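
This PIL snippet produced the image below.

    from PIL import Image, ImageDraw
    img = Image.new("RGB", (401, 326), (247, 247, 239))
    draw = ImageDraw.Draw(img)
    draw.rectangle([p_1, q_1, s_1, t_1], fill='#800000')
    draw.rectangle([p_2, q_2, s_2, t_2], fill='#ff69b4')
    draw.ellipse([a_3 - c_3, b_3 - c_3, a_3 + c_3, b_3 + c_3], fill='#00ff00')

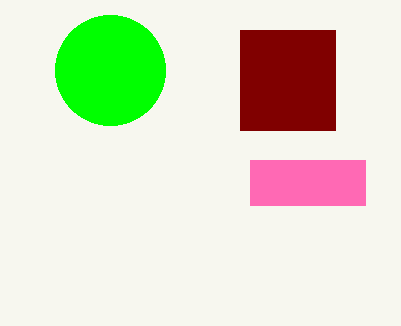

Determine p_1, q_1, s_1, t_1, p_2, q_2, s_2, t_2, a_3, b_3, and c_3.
p_1 = 240
q_1 = 30
s_1 = 335
t_1 = 130
p_2 = 250
q_2 = 160
s_2 = 365
t_2 = 205
a_3 = 110
b_3 = 70
c_3 = 55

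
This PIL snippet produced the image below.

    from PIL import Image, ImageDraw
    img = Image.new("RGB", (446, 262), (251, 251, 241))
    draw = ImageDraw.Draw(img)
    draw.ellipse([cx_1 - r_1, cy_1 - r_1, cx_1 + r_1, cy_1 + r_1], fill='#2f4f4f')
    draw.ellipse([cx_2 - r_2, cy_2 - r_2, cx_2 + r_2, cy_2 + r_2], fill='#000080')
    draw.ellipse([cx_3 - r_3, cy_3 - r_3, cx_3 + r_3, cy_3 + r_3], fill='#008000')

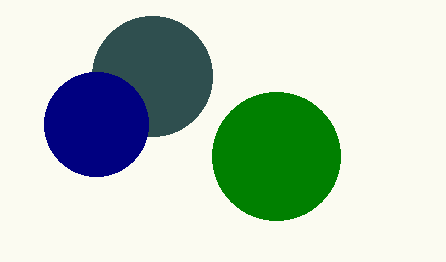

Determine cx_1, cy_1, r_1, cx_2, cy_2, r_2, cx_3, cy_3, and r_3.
cx_1 = 152, cy_1 = 76, r_1 = 60, cx_2 = 96, cy_2 = 124, r_2 = 52, cx_3 = 276, cy_3 = 156, r_3 = 64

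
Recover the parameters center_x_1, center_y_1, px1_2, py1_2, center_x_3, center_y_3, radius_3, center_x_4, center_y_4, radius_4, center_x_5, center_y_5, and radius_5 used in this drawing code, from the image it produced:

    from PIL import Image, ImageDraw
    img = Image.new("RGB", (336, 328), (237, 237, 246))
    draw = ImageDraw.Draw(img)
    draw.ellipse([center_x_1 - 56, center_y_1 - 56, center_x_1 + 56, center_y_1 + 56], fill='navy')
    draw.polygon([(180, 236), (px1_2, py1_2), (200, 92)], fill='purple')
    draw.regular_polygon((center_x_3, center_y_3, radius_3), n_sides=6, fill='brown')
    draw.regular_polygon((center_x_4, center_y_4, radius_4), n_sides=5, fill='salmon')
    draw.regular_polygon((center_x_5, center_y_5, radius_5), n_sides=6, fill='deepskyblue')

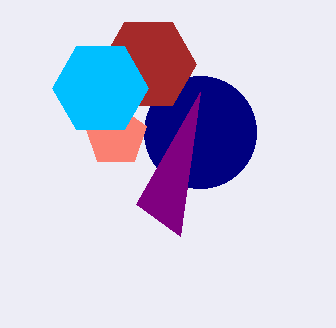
center_x_1 = 200; center_y_1 = 132; px1_2 = 136; py1_2 = 204; center_x_3 = 148; center_y_3 = 64; radius_3 = 48; center_x_4 = 116; center_y_4 = 136; radius_4 = 32; center_x_5 = 100; center_y_5 = 88; radius_5 = 48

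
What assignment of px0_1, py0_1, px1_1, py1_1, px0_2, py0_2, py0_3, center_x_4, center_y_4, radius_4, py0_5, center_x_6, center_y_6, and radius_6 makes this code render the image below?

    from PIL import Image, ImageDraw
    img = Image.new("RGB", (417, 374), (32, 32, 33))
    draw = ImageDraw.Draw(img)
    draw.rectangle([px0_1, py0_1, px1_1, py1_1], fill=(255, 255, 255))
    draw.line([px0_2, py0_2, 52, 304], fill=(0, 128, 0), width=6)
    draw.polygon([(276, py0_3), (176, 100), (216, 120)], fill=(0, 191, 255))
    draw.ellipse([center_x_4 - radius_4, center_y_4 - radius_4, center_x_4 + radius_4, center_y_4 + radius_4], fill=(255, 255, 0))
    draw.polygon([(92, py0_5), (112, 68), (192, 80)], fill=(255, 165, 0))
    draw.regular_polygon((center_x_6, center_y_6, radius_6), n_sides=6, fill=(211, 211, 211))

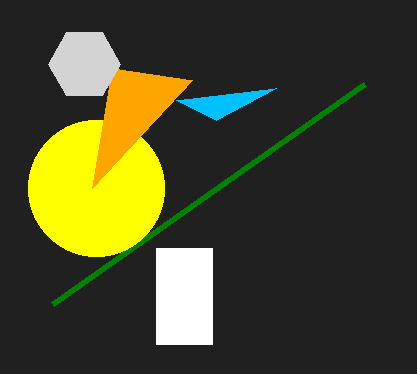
px0_1 = 156; py0_1 = 248; px1_1 = 212; py1_1 = 344; px0_2 = 364; py0_2 = 84; py0_3 = 88; center_x_4 = 96; center_y_4 = 188; radius_4 = 68; py0_5 = 188; center_x_6 = 84; center_y_6 = 64; radius_6 = 36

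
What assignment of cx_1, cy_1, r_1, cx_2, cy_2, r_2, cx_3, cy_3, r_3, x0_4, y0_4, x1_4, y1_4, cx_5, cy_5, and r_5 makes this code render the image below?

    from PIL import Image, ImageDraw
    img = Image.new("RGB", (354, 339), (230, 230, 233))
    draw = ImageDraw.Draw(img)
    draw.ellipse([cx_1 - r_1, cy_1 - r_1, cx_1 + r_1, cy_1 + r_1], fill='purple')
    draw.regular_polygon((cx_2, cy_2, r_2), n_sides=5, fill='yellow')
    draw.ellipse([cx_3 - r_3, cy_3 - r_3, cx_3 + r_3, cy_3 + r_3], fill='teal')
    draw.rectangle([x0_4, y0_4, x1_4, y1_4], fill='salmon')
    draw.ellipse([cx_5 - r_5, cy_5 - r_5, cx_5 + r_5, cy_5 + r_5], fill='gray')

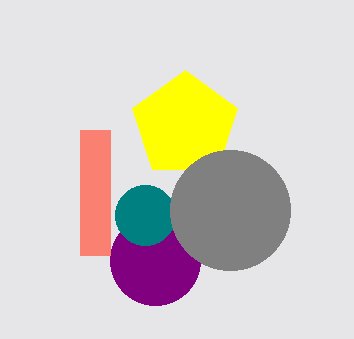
cx_1 = 155, cy_1 = 260, r_1 = 45, cx_2 = 185, cy_2 = 125, r_2 = 55, cx_3 = 145, cy_3 = 215, r_3 = 30, x0_4 = 80, y0_4 = 130, x1_4 = 110, y1_4 = 255, cx_5 = 230, cy_5 = 210, r_5 = 60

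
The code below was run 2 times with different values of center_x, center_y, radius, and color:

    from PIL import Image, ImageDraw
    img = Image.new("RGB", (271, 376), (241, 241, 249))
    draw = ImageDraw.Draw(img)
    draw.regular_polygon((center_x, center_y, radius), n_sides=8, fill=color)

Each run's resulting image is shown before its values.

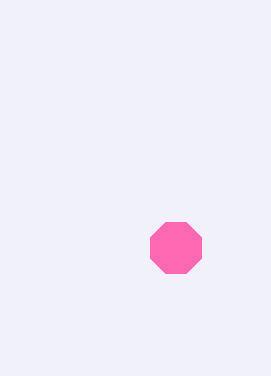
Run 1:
center_x = 176
center_y = 248
radius = 28
color = 'hotpink'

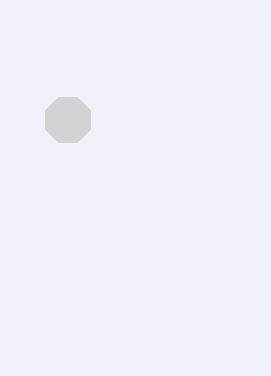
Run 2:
center_x = 68; center_y = 120; radius = 24; color = 'lightgray'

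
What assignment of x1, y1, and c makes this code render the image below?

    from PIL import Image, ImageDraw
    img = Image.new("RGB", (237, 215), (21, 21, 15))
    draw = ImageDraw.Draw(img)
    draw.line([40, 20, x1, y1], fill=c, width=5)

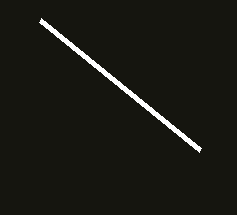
x1 = 200, y1 = 150, c = 'white'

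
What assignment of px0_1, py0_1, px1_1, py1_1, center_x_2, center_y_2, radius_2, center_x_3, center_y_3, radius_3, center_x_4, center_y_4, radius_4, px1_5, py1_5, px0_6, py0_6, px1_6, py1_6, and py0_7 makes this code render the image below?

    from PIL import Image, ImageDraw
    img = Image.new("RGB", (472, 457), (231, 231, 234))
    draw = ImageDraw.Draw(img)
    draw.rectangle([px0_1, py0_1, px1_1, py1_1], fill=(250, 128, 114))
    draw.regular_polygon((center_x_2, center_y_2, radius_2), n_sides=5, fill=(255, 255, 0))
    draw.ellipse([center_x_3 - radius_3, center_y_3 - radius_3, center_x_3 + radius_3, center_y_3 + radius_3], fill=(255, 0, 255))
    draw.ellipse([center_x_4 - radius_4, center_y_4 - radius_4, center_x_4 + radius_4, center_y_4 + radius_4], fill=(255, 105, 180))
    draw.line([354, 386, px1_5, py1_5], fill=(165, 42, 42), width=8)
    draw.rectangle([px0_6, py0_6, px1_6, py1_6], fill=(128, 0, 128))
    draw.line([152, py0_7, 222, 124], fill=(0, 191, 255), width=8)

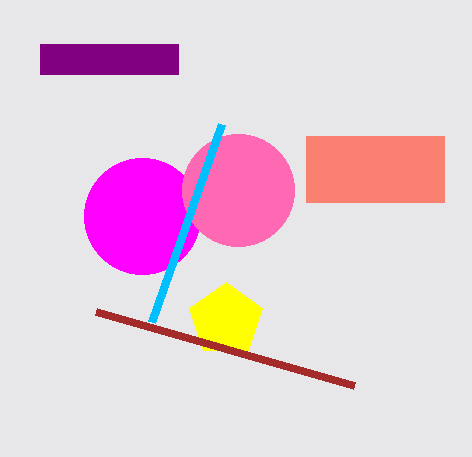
px0_1 = 306; py0_1 = 136; px1_1 = 444; py1_1 = 202; center_x_2 = 226; center_y_2 = 320; radius_2 = 38; center_x_3 = 142; center_y_3 = 216; radius_3 = 58; center_x_4 = 238; center_y_4 = 190; radius_4 = 56; px1_5 = 96; py1_5 = 312; px0_6 = 40; py0_6 = 44; px1_6 = 178; py1_6 = 74; py0_7 = 322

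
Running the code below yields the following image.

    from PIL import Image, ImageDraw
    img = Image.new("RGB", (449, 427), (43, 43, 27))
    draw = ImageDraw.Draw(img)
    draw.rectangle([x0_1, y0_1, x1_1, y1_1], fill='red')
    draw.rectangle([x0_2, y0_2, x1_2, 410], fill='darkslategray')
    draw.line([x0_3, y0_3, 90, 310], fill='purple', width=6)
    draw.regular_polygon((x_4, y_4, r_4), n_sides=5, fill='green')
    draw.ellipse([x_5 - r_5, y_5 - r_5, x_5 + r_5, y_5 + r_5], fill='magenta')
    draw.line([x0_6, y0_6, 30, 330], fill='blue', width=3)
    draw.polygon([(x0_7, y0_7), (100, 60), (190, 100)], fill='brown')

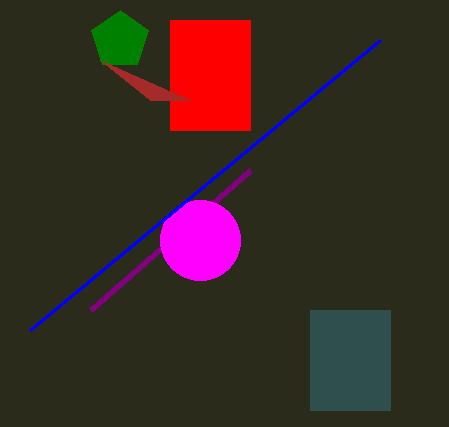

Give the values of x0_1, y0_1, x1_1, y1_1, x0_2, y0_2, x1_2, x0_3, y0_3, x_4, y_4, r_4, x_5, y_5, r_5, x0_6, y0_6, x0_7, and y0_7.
x0_1 = 170, y0_1 = 20, x1_1 = 250, y1_1 = 130, x0_2 = 310, y0_2 = 310, x1_2 = 390, x0_3 = 250, y0_3 = 170, x_4 = 120, y_4 = 40, r_4 = 30, x_5 = 200, y_5 = 240, r_5 = 40, x0_6 = 380, y0_6 = 40, x0_7 = 150, y0_7 = 100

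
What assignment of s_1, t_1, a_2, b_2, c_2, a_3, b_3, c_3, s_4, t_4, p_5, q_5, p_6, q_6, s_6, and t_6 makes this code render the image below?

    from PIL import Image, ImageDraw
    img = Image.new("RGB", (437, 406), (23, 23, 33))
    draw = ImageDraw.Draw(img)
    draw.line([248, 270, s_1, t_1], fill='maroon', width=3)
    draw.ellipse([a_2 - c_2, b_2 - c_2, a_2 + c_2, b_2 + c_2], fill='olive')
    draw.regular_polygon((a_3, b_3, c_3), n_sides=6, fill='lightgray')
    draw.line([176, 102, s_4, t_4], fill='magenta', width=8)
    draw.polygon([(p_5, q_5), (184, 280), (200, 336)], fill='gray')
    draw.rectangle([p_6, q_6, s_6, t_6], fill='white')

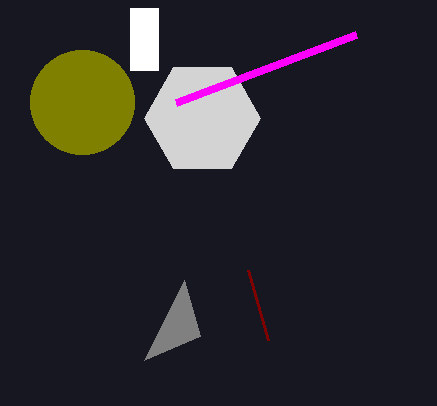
s_1 = 268; t_1 = 340; a_2 = 82; b_2 = 102; c_2 = 52; a_3 = 202; b_3 = 118; c_3 = 58; s_4 = 356; t_4 = 34; p_5 = 144; q_5 = 360; p_6 = 130; q_6 = 8; s_6 = 158; t_6 = 70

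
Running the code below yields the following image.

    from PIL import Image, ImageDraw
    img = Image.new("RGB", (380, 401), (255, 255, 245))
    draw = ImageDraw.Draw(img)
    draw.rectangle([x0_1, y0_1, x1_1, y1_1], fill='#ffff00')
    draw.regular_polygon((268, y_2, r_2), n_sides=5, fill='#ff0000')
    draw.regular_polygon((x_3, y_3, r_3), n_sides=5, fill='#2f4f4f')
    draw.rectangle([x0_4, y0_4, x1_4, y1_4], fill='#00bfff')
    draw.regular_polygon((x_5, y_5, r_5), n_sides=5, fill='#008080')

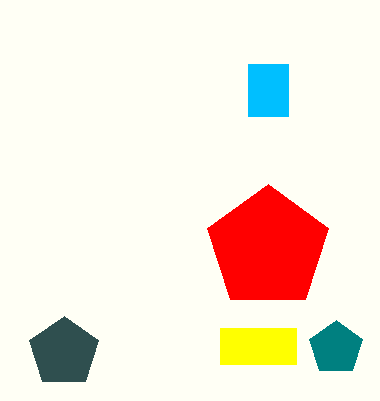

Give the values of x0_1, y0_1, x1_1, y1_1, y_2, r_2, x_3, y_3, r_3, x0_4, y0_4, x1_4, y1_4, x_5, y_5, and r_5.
x0_1 = 220, y0_1 = 328, x1_1 = 296, y1_1 = 364, y_2 = 248, r_2 = 64, x_3 = 64, y_3 = 352, r_3 = 36, x0_4 = 248, y0_4 = 64, x1_4 = 288, y1_4 = 116, x_5 = 336, y_5 = 348, r_5 = 28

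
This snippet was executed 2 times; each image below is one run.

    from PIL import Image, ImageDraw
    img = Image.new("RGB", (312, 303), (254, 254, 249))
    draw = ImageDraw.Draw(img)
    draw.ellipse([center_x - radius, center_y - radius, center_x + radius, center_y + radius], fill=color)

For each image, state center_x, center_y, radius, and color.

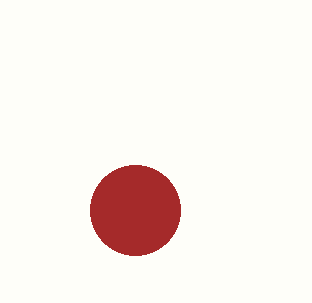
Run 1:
center_x = 135
center_y = 210
radius = 45
color = 'brown'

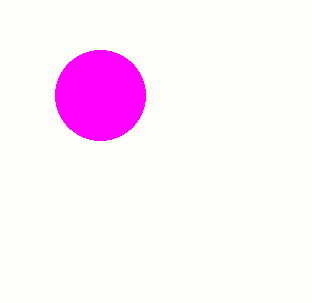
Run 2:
center_x = 100
center_y = 95
radius = 45
color = 'magenta'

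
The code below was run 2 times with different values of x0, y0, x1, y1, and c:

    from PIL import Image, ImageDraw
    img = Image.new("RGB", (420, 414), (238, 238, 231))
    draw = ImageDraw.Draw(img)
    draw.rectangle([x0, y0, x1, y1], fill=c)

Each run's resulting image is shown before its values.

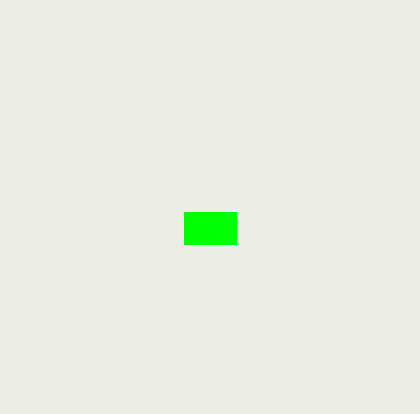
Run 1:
x0 = 184
y0 = 212
x1 = 236
y1 = 244
c = 'lime'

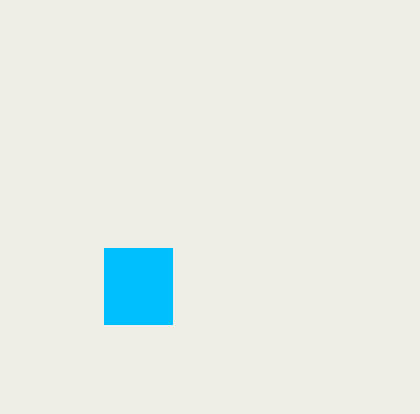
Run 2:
x0 = 104
y0 = 248
x1 = 172
y1 = 324
c = 'deepskyblue'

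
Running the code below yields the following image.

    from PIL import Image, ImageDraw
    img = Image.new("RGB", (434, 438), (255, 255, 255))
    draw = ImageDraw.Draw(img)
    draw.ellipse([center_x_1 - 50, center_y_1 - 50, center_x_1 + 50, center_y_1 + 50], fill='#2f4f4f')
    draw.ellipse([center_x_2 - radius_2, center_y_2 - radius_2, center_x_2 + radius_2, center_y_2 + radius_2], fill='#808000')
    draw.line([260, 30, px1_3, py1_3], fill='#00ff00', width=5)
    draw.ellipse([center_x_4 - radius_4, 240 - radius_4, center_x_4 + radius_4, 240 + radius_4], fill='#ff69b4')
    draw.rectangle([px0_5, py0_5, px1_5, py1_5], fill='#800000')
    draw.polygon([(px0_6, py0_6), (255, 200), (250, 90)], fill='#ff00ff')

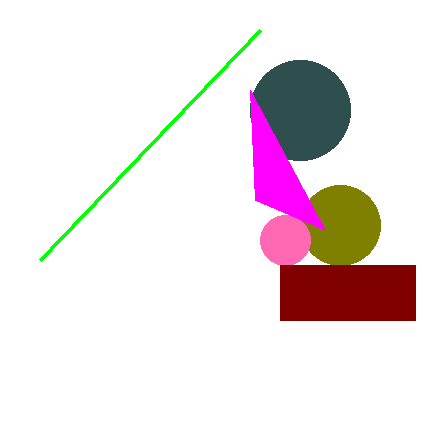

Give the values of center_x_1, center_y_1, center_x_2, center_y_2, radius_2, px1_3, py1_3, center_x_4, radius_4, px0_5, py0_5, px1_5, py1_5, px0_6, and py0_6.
center_x_1 = 300; center_y_1 = 110; center_x_2 = 340; center_y_2 = 225; radius_2 = 40; px1_3 = 40; py1_3 = 260; center_x_4 = 285; radius_4 = 25; px0_5 = 280; py0_5 = 265; px1_5 = 415; py1_5 = 320; px0_6 = 325; py0_6 = 230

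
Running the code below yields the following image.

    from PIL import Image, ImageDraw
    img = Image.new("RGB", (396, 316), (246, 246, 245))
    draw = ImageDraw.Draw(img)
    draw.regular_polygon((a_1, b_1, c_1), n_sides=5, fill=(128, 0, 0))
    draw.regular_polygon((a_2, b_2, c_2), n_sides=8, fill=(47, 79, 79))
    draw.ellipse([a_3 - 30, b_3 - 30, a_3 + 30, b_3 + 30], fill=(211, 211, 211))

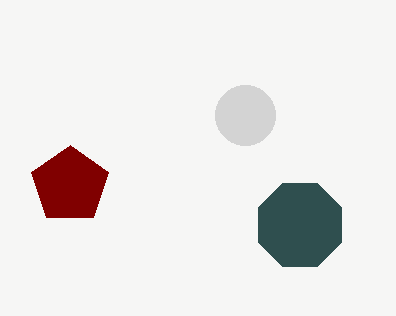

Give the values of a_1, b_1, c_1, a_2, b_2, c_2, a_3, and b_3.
a_1 = 70, b_1 = 185, c_1 = 40, a_2 = 300, b_2 = 225, c_2 = 45, a_3 = 245, b_3 = 115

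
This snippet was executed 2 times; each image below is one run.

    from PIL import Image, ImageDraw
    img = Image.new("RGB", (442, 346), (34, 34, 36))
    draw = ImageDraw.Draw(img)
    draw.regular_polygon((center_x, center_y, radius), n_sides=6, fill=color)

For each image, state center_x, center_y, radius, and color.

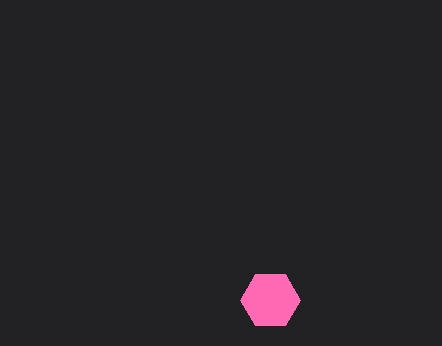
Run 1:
center_x = 270; center_y = 300; radius = 30; color = 'hotpink'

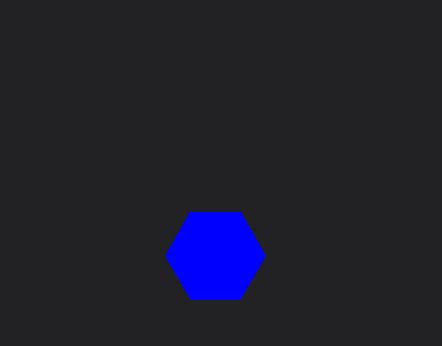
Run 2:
center_x = 215; center_y = 255; radius = 50; color = 'blue'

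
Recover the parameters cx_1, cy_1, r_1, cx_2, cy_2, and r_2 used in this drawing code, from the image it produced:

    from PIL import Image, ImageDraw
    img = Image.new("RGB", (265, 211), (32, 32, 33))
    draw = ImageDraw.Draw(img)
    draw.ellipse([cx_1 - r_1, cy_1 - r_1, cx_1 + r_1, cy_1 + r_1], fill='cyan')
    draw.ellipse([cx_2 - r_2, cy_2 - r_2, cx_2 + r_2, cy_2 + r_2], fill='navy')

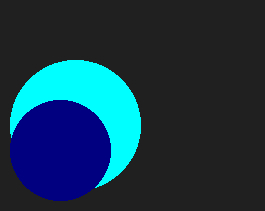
cx_1 = 75, cy_1 = 125, r_1 = 65, cx_2 = 60, cy_2 = 150, r_2 = 50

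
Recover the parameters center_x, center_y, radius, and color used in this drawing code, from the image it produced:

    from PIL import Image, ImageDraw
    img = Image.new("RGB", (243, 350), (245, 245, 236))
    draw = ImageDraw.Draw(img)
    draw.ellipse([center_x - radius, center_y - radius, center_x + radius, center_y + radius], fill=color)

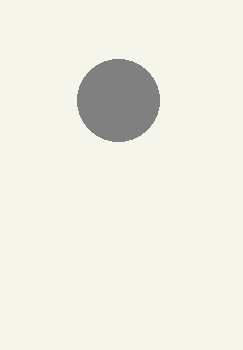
center_x = 118, center_y = 100, radius = 41, color = 'gray'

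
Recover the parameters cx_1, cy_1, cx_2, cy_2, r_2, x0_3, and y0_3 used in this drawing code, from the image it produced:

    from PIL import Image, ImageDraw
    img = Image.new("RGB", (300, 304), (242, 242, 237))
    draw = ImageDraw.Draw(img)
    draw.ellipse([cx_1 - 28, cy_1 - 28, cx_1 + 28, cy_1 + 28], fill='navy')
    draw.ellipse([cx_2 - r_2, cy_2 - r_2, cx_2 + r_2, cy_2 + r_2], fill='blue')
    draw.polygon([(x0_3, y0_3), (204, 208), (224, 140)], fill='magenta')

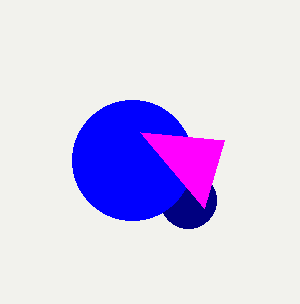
cx_1 = 188; cy_1 = 200; cx_2 = 132; cy_2 = 160; r_2 = 60; x0_3 = 140; y0_3 = 132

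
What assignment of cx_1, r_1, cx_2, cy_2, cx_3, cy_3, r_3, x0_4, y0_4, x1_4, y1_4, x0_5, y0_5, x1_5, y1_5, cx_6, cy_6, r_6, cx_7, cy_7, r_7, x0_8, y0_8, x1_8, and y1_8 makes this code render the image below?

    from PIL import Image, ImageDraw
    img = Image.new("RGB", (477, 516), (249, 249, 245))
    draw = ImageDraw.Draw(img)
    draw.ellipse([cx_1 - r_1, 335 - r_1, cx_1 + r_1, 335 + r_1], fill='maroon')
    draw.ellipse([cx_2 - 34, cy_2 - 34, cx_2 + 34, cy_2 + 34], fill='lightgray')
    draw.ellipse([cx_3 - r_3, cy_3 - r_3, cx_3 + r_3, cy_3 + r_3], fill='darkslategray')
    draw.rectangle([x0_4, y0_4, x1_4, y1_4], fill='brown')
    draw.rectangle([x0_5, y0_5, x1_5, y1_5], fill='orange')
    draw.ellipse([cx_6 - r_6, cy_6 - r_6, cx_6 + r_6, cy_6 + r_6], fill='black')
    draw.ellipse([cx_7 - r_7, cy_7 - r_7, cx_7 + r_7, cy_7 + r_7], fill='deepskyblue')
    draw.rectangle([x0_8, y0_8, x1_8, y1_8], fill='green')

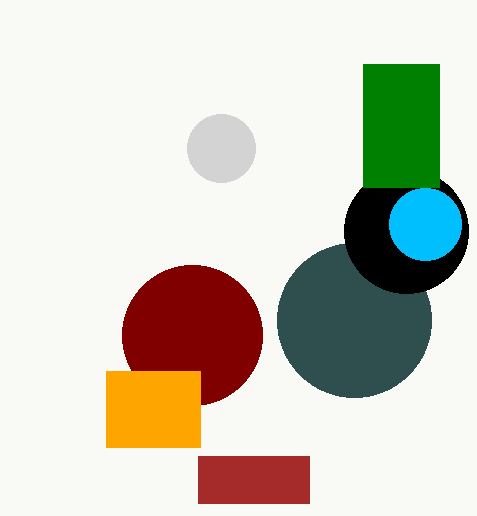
cx_1 = 192
r_1 = 70
cx_2 = 221
cy_2 = 148
cx_3 = 354
cy_3 = 320
r_3 = 77
x0_4 = 198
y0_4 = 456
x1_4 = 309
y1_4 = 503
x0_5 = 106
y0_5 = 371
x1_5 = 200
y1_5 = 447
cx_6 = 406
cy_6 = 231
r_6 = 62
cx_7 = 425
cy_7 = 224
r_7 = 36
x0_8 = 363
y0_8 = 64
x1_8 = 439
y1_8 = 187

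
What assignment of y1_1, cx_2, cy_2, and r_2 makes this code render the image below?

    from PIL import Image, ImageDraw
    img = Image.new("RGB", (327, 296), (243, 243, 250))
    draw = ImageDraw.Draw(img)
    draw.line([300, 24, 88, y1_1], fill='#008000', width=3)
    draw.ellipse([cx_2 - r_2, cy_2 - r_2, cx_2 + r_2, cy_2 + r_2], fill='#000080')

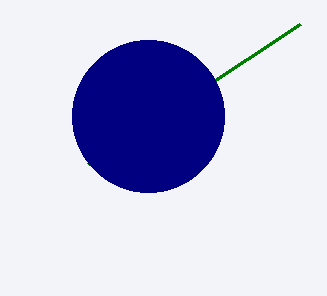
y1_1 = 164
cx_2 = 148
cy_2 = 116
r_2 = 76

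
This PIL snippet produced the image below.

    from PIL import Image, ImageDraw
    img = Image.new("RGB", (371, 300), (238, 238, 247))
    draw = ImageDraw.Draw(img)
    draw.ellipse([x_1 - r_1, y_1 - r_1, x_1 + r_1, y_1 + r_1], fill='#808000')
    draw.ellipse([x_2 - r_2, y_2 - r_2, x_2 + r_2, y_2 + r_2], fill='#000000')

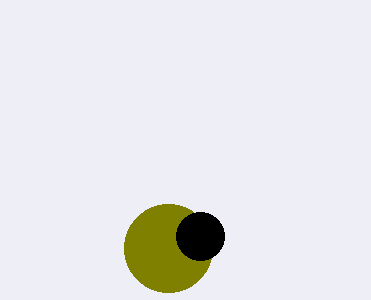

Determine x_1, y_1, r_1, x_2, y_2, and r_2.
x_1 = 168; y_1 = 248; r_1 = 44; x_2 = 200; y_2 = 236; r_2 = 24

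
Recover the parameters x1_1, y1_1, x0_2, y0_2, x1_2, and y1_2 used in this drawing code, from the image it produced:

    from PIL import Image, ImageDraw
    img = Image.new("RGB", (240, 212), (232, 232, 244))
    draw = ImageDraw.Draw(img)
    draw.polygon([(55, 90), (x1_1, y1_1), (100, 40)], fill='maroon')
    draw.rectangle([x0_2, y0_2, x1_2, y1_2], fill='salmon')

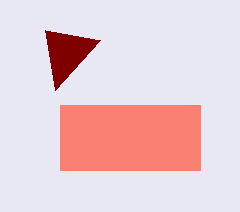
x1_1 = 45; y1_1 = 30; x0_2 = 60; y0_2 = 105; x1_2 = 200; y1_2 = 170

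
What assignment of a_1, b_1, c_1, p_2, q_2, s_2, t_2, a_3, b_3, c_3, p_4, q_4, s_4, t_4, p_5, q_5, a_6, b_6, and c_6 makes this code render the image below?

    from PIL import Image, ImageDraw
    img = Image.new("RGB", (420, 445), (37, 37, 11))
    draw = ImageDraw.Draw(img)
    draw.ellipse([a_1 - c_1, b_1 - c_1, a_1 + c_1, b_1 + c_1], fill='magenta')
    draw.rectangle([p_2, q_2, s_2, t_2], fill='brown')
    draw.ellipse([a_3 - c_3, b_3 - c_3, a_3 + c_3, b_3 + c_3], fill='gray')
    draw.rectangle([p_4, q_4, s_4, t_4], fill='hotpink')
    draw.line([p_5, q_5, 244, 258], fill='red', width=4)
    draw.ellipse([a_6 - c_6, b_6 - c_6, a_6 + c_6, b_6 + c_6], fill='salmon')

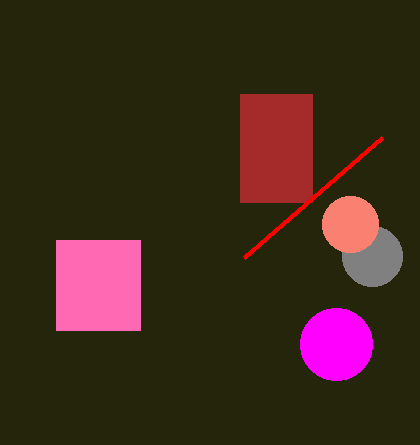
a_1 = 336
b_1 = 344
c_1 = 36
p_2 = 240
q_2 = 94
s_2 = 312
t_2 = 202
a_3 = 372
b_3 = 256
c_3 = 30
p_4 = 56
q_4 = 240
s_4 = 140
t_4 = 330
p_5 = 382
q_5 = 138
a_6 = 350
b_6 = 224
c_6 = 28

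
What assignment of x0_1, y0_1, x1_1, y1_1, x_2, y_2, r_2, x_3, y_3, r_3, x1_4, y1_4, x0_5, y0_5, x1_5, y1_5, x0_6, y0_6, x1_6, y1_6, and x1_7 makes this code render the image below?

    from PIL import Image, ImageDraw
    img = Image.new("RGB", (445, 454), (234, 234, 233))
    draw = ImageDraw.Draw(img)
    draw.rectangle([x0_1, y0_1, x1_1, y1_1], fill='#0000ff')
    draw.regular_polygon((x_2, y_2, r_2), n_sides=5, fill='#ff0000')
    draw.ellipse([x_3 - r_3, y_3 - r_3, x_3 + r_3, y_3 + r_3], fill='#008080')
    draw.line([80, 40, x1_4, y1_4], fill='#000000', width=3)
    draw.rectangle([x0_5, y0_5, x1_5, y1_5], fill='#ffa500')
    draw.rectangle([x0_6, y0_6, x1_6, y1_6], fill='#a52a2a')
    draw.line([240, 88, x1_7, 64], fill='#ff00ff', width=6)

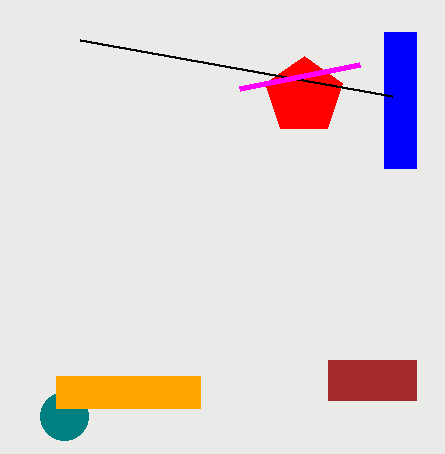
x0_1 = 384, y0_1 = 32, x1_1 = 416, y1_1 = 168, x_2 = 304, y_2 = 96, r_2 = 40, x_3 = 64, y_3 = 416, r_3 = 24, x1_4 = 392, y1_4 = 96, x0_5 = 56, y0_5 = 376, x1_5 = 200, y1_5 = 408, x0_6 = 328, y0_6 = 360, x1_6 = 416, y1_6 = 400, x1_7 = 360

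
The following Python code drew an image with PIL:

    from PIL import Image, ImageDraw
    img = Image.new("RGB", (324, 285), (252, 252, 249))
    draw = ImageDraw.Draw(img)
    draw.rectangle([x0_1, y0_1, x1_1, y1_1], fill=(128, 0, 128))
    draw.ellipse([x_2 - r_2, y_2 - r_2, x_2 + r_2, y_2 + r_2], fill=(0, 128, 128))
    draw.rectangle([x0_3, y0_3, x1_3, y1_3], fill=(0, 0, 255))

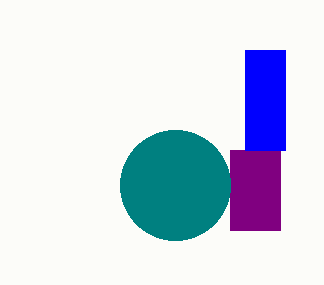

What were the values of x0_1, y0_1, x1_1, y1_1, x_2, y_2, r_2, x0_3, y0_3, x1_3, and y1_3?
x0_1 = 230, y0_1 = 150, x1_1 = 280, y1_1 = 230, x_2 = 175, y_2 = 185, r_2 = 55, x0_3 = 245, y0_3 = 50, x1_3 = 285, y1_3 = 150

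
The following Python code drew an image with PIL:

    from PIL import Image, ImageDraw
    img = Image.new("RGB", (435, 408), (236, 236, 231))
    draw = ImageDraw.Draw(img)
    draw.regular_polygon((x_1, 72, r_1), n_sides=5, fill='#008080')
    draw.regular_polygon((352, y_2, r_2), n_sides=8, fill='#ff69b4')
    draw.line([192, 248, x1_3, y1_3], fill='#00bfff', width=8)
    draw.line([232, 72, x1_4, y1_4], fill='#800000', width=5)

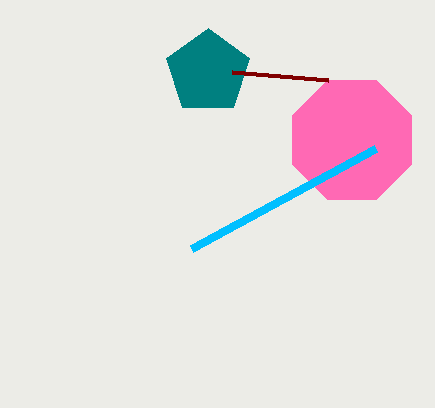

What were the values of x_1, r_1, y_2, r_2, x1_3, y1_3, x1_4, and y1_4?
x_1 = 208; r_1 = 44; y_2 = 140; r_2 = 64; x1_3 = 376; y1_3 = 148; x1_4 = 328; y1_4 = 80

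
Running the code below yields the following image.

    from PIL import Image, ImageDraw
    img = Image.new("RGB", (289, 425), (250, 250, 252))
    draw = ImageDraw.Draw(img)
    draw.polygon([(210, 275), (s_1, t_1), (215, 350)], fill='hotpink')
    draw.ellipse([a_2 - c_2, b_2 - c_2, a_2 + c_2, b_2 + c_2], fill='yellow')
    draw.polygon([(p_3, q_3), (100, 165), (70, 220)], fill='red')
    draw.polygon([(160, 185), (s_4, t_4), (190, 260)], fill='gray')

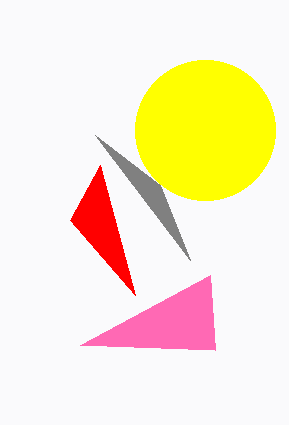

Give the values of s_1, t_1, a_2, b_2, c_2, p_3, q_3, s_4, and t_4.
s_1 = 80, t_1 = 345, a_2 = 205, b_2 = 130, c_2 = 70, p_3 = 135, q_3 = 295, s_4 = 95, t_4 = 135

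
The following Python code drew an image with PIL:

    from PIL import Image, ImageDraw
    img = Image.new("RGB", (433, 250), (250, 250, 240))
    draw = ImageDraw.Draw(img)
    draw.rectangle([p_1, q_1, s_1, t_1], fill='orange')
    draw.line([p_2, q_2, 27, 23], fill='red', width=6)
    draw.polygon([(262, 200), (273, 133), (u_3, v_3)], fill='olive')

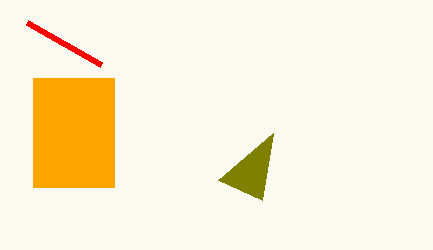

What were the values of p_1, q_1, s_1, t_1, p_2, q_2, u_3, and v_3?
p_1 = 33, q_1 = 78, s_1 = 114, t_1 = 187, p_2 = 101, q_2 = 65, u_3 = 218, v_3 = 180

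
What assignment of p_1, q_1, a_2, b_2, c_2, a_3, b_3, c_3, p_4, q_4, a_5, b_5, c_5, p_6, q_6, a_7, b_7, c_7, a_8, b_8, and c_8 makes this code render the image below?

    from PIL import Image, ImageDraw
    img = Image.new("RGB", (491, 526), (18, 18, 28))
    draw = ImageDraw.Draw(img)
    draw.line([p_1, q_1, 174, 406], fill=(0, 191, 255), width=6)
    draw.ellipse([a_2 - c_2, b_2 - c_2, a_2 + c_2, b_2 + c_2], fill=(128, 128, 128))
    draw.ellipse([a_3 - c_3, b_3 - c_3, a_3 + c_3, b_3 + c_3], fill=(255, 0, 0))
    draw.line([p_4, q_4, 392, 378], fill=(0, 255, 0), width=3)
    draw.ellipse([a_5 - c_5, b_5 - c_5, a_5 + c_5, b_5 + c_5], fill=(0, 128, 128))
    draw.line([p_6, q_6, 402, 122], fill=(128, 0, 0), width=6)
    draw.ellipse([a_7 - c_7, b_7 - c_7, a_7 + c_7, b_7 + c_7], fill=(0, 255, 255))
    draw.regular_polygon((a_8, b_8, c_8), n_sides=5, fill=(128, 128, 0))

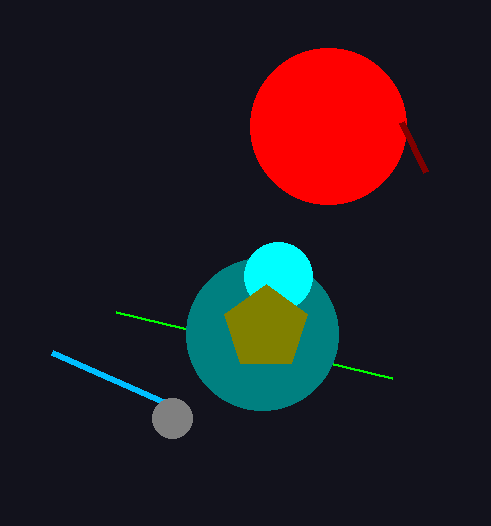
p_1 = 52, q_1 = 352, a_2 = 172, b_2 = 418, c_2 = 20, a_3 = 328, b_3 = 126, c_3 = 78, p_4 = 116, q_4 = 312, a_5 = 262, b_5 = 334, c_5 = 76, p_6 = 426, q_6 = 172, a_7 = 278, b_7 = 276, c_7 = 34, a_8 = 266, b_8 = 328, c_8 = 44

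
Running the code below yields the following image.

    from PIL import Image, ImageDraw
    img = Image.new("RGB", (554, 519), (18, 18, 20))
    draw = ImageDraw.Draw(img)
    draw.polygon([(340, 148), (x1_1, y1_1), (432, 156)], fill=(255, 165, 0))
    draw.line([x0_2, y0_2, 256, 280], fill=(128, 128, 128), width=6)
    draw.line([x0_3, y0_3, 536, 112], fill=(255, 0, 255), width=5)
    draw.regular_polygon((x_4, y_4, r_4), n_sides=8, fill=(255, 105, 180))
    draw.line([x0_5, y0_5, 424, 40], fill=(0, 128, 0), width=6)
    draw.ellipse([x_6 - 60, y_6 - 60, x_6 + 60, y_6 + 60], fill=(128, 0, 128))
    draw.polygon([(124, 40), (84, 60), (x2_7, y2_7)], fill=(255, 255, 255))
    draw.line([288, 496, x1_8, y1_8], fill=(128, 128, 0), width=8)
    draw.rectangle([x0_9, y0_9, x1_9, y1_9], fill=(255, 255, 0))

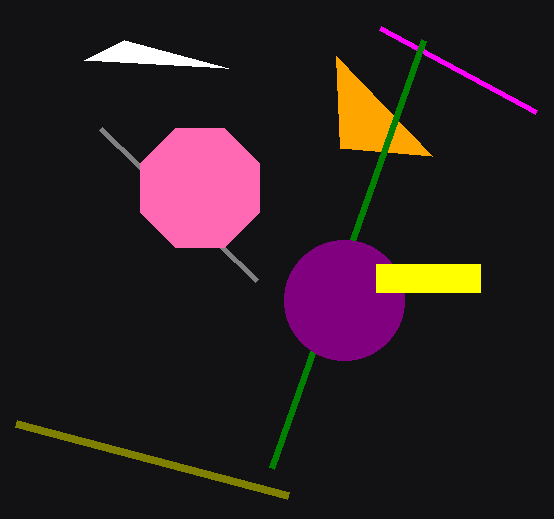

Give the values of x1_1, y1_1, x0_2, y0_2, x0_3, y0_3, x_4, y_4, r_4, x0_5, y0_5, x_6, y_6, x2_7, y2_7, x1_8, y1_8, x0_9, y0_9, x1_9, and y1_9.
x1_1 = 336, y1_1 = 56, x0_2 = 100, y0_2 = 128, x0_3 = 380, y0_3 = 28, x_4 = 200, y_4 = 188, r_4 = 64, x0_5 = 272, y0_5 = 468, x_6 = 344, y_6 = 300, x2_7 = 228, y2_7 = 68, x1_8 = 16, y1_8 = 424, x0_9 = 376, y0_9 = 264, x1_9 = 480, y1_9 = 292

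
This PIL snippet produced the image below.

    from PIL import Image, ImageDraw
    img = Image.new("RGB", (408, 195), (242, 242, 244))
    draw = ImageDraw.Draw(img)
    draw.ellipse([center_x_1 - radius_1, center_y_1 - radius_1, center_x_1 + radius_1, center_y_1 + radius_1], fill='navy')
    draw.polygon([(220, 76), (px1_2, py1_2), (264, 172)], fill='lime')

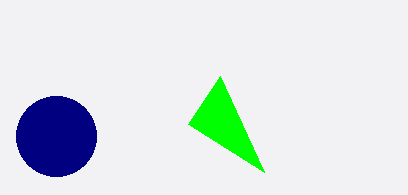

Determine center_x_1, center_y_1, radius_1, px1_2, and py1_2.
center_x_1 = 56; center_y_1 = 136; radius_1 = 40; px1_2 = 188; py1_2 = 124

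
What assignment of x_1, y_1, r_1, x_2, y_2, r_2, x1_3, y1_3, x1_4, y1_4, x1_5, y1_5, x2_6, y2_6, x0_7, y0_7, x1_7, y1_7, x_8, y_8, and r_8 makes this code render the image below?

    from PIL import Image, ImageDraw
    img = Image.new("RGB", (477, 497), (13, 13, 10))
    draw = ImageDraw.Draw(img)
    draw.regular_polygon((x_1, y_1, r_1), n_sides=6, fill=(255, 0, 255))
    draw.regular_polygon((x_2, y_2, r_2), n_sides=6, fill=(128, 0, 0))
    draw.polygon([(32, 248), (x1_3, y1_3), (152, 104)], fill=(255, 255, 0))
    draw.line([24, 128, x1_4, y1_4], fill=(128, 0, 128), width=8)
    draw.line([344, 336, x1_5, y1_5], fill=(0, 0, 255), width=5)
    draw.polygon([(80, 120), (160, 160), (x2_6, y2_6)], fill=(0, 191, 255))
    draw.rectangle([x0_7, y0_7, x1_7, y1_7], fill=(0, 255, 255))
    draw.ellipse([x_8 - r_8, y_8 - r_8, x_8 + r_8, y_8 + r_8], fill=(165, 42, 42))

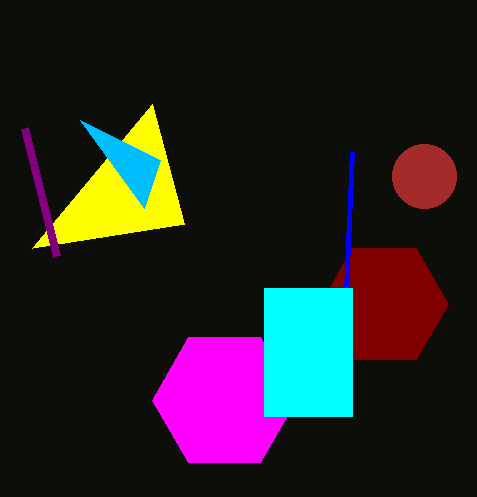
x_1 = 224
y_1 = 400
r_1 = 72
x_2 = 384
y_2 = 304
r_2 = 64
x1_3 = 184
y1_3 = 224
x1_4 = 56
y1_4 = 256
x1_5 = 352
y1_5 = 152
x2_6 = 144
y2_6 = 208
x0_7 = 264
y0_7 = 288
x1_7 = 352
y1_7 = 416
x_8 = 424
y_8 = 176
r_8 = 32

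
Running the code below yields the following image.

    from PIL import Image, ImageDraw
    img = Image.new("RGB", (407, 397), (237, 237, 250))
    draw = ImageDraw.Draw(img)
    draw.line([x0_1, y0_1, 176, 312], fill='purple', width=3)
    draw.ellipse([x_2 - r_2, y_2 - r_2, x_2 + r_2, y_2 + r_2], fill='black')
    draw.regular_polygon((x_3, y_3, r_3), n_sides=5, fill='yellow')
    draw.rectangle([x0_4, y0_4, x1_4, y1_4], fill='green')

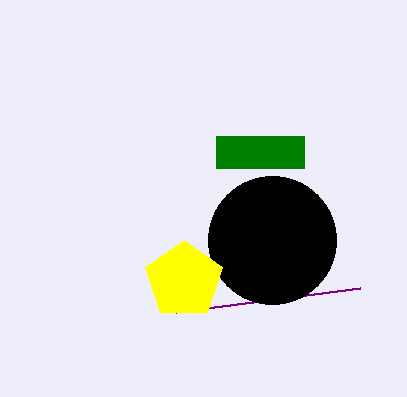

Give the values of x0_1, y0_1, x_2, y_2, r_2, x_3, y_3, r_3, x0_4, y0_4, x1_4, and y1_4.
x0_1 = 360; y0_1 = 288; x_2 = 272; y_2 = 240; r_2 = 64; x_3 = 184; y_3 = 280; r_3 = 40; x0_4 = 216; y0_4 = 136; x1_4 = 304; y1_4 = 168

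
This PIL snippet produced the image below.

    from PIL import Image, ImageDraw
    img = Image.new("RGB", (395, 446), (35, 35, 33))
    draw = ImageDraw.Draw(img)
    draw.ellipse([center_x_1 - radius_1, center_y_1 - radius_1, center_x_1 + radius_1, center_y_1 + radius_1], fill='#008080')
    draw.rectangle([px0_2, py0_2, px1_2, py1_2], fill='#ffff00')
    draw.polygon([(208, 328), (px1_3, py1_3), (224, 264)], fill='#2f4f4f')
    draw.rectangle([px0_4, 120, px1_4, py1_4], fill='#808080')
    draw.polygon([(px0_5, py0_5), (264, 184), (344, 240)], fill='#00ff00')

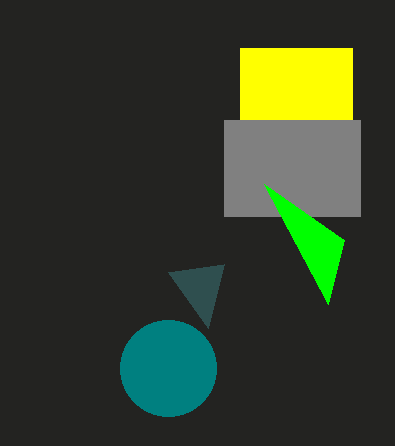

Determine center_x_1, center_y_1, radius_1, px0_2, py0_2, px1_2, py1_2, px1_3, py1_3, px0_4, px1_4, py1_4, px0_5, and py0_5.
center_x_1 = 168; center_y_1 = 368; radius_1 = 48; px0_2 = 240; py0_2 = 48; px1_2 = 352; py1_2 = 120; px1_3 = 168; py1_3 = 272; px0_4 = 224; px1_4 = 360; py1_4 = 216; px0_5 = 328; py0_5 = 304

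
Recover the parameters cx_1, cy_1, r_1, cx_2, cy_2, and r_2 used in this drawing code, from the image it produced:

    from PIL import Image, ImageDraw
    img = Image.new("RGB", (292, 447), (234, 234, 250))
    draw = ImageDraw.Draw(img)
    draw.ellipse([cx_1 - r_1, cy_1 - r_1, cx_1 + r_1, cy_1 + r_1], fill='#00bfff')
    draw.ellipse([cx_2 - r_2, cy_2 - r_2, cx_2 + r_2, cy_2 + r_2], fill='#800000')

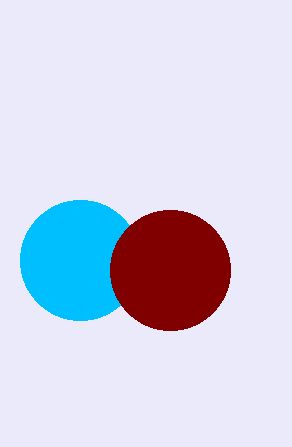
cx_1 = 80, cy_1 = 260, r_1 = 60, cx_2 = 170, cy_2 = 270, r_2 = 60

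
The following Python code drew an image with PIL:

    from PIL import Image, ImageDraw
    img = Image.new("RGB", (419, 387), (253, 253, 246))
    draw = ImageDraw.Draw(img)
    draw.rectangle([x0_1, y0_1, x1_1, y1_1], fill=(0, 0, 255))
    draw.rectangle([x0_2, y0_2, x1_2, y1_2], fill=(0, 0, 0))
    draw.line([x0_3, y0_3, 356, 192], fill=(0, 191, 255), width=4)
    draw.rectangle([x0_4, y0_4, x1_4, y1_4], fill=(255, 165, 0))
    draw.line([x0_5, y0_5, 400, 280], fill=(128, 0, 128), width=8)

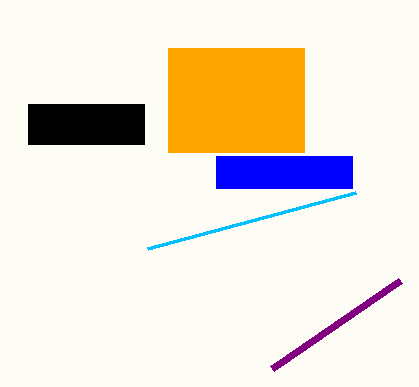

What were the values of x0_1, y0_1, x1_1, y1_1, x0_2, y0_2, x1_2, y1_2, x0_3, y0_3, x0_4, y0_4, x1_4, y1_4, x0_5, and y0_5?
x0_1 = 216; y0_1 = 156; x1_1 = 352; y1_1 = 188; x0_2 = 28; y0_2 = 104; x1_2 = 144; y1_2 = 144; x0_3 = 148; y0_3 = 248; x0_4 = 168; y0_4 = 48; x1_4 = 304; y1_4 = 152; x0_5 = 272; y0_5 = 368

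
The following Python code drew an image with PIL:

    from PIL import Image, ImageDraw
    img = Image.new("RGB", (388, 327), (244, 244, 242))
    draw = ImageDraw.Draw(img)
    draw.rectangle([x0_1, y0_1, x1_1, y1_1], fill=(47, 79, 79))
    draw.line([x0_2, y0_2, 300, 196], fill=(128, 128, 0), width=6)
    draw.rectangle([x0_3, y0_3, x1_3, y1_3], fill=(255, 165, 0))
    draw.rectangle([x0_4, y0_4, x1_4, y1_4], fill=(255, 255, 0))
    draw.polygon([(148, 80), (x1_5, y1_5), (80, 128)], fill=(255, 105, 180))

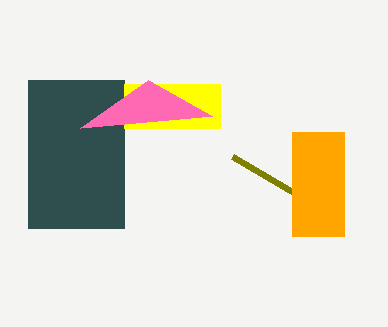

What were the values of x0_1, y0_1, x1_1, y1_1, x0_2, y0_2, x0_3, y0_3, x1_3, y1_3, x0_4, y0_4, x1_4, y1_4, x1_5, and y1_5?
x0_1 = 28; y0_1 = 80; x1_1 = 124; y1_1 = 228; x0_2 = 232; y0_2 = 156; x0_3 = 292; y0_3 = 132; x1_3 = 344; y1_3 = 236; x0_4 = 124; y0_4 = 84; x1_4 = 220; y1_4 = 128; x1_5 = 212; y1_5 = 116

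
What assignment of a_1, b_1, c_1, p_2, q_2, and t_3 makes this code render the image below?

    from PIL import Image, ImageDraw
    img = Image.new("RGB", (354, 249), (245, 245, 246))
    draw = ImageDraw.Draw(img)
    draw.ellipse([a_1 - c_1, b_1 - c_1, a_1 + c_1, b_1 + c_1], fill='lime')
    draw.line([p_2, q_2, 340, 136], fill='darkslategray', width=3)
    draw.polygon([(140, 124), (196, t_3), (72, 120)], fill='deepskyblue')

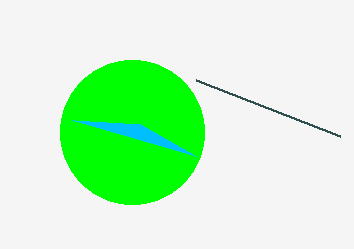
a_1 = 132
b_1 = 132
c_1 = 72
p_2 = 196
q_2 = 80
t_3 = 156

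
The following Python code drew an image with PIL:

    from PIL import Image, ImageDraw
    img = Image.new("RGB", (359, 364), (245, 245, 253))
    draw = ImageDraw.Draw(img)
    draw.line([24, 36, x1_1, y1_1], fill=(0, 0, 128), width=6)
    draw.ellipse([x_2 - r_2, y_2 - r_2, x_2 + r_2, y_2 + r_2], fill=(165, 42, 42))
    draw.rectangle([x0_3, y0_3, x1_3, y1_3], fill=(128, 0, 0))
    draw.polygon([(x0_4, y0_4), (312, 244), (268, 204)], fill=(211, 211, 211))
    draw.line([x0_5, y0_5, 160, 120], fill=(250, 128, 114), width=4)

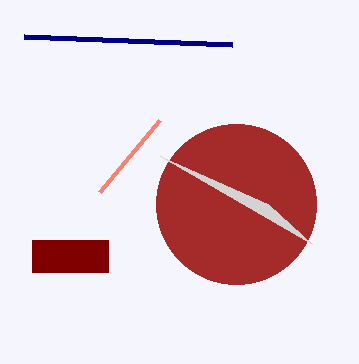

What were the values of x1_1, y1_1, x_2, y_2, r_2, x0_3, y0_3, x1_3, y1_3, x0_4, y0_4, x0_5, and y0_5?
x1_1 = 232
y1_1 = 44
x_2 = 236
y_2 = 204
r_2 = 80
x0_3 = 32
y0_3 = 240
x1_3 = 108
y1_3 = 272
x0_4 = 160
y0_4 = 156
x0_5 = 100
y0_5 = 192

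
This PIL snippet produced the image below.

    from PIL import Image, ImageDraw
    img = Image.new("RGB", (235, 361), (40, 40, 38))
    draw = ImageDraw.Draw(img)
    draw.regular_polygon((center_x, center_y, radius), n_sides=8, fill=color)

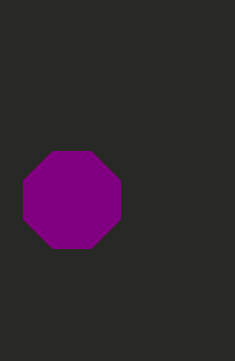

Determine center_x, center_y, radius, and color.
center_x = 72
center_y = 200
radius = 52
color = 'purple'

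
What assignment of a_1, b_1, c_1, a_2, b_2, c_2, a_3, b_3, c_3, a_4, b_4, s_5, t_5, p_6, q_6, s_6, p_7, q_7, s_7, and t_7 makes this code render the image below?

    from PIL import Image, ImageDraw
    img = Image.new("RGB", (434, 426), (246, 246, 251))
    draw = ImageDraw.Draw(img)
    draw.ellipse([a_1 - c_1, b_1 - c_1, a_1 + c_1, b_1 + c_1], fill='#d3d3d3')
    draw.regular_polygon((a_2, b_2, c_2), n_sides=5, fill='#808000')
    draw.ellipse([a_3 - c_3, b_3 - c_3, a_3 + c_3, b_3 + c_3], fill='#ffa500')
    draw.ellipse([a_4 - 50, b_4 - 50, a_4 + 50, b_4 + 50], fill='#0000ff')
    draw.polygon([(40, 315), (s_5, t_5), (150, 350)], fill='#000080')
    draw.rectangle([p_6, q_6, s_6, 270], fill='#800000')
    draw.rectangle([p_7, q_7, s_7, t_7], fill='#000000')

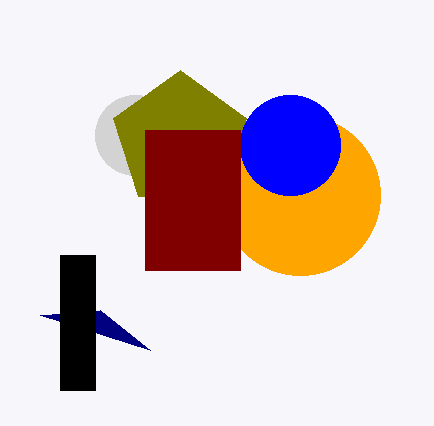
a_1 = 135; b_1 = 135; c_1 = 40; a_2 = 180; b_2 = 140; c_2 = 70; a_3 = 300; b_3 = 195; c_3 = 80; a_4 = 290; b_4 = 145; s_5 = 100; t_5 = 310; p_6 = 145; q_6 = 130; s_6 = 240; p_7 = 60; q_7 = 255; s_7 = 95; t_7 = 390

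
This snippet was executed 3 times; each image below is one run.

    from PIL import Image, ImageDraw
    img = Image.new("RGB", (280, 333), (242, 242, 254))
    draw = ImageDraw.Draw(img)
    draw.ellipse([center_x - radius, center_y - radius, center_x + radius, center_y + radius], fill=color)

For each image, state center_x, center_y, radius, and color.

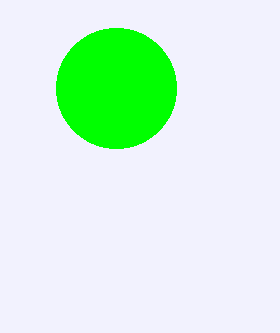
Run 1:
center_x = 116
center_y = 88
radius = 60
color = 'lime'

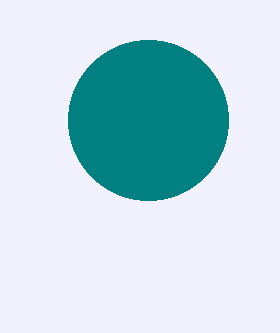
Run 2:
center_x = 148; center_y = 120; radius = 80; color = 'teal'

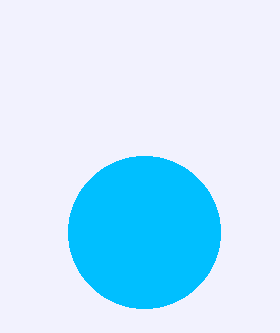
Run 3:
center_x = 144; center_y = 232; radius = 76; color = 'deepskyblue'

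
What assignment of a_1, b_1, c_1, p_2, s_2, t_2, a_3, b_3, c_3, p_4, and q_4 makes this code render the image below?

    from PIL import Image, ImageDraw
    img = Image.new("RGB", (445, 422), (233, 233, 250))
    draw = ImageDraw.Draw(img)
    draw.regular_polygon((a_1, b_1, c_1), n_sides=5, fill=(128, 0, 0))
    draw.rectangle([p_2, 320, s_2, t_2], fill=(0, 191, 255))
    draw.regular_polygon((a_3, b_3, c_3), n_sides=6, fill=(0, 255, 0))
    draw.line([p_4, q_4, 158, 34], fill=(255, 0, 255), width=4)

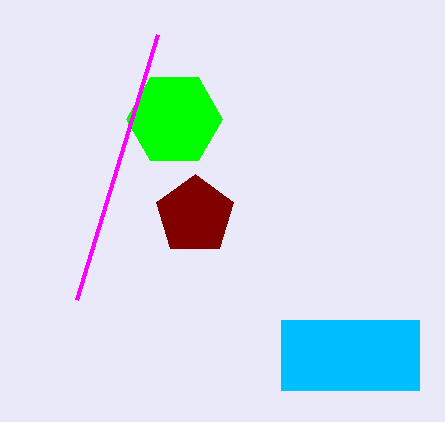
a_1 = 195; b_1 = 215; c_1 = 41; p_2 = 281; s_2 = 419; t_2 = 390; a_3 = 174; b_3 = 119; c_3 = 48; p_4 = 77; q_4 = 299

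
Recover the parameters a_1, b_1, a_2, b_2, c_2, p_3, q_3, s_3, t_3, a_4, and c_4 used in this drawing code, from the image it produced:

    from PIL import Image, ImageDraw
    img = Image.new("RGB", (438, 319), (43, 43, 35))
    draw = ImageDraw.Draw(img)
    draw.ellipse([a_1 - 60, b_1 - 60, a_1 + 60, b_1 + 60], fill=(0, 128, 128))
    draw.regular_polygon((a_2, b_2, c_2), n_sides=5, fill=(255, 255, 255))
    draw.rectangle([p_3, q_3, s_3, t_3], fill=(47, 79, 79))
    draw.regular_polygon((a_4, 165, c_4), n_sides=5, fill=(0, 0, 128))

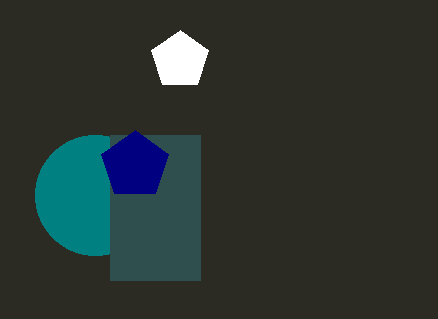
a_1 = 95, b_1 = 195, a_2 = 180, b_2 = 60, c_2 = 30, p_3 = 110, q_3 = 135, s_3 = 200, t_3 = 280, a_4 = 135, c_4 = 35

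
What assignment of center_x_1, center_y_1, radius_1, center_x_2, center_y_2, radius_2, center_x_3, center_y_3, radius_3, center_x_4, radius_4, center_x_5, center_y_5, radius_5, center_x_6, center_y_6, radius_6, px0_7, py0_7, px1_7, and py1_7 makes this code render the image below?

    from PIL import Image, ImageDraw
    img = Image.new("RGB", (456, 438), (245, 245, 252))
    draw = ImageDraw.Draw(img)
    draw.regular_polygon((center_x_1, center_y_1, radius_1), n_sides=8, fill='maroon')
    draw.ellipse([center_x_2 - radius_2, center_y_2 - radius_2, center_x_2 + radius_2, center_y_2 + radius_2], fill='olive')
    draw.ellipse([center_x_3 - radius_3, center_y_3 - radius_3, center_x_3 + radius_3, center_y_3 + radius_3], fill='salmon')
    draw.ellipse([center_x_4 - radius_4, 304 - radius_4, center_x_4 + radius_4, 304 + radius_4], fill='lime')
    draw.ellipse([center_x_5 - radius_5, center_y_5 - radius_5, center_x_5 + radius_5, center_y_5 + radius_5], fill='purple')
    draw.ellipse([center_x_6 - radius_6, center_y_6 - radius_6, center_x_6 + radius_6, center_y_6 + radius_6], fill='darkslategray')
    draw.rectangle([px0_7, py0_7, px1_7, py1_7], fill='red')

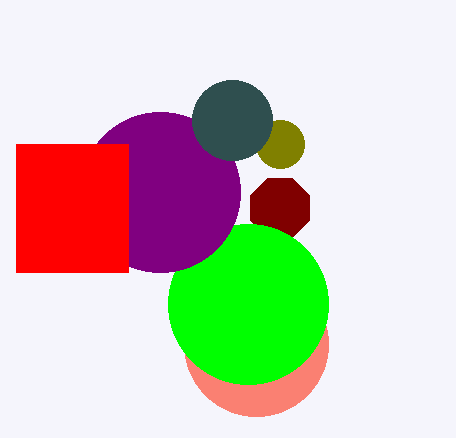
center_x_1 = 280
center_y_1 = 208
radius_1 = 32
center_x_2 = 280
center_y_2 = 144
radius_2 = 24
center_x_3 = 256
center_y_3 = 344
radius_3 = 72
center_x_4 = 248
radius_4 = 80
center_x_5 = 160
center_y_5 = 192
radius_5 = 80
center_x_6 = 232
center_y_6 = 120
radius_6 = 40
px0_7 = 16
py0_7 = 144
px1_7 = 128
py1_7 = 272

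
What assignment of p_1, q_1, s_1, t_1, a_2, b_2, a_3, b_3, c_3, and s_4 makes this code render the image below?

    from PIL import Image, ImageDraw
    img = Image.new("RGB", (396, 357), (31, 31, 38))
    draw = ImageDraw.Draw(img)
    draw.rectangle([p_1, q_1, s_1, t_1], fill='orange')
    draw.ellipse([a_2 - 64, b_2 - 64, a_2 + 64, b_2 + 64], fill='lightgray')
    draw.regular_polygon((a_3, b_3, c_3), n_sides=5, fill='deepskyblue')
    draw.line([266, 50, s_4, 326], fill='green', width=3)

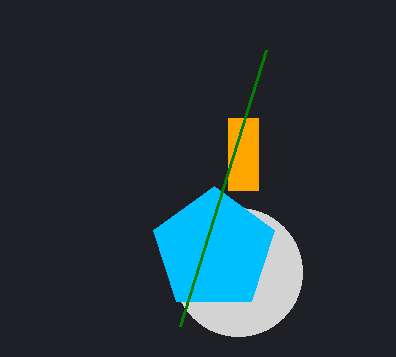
p_1 = 228
q_1 = 118
s_1 = 258
t_1 = 190
a_2 = 238
b_2 = 272
a_3 = 214
b_3 = 250
c_3 = 64
s_4 = 180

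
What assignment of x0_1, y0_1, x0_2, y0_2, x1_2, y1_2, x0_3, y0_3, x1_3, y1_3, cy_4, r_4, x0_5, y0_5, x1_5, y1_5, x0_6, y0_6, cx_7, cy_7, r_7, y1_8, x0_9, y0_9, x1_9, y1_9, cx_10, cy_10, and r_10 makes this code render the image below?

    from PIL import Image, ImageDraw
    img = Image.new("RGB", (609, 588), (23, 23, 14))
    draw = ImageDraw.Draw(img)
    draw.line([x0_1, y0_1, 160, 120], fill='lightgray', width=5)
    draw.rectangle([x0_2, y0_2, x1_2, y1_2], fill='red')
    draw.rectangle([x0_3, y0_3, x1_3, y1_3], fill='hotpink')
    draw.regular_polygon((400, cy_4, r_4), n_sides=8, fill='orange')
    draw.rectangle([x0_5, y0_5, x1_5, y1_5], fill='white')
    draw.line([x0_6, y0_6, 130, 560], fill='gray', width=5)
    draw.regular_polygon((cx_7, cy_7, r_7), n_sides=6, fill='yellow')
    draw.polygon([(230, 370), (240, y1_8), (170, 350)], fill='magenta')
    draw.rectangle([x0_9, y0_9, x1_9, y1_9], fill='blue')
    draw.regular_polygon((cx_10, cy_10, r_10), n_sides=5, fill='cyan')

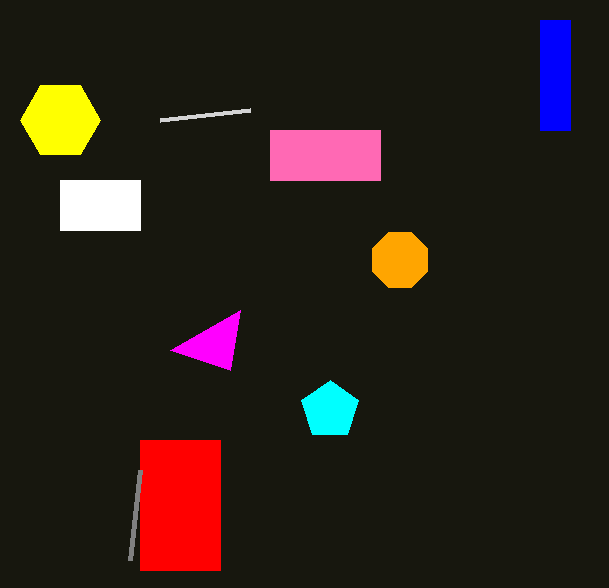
x0_1 = 250; y0_1 = 110; x0_2 = 140; y0_2 = 440; x1_2 = 220; y1_2 = 570; x0_3 = 270; y0_3 = 130; x1_3 = 380; y1_3 = 180; cy_4 = 260; r_4 = 30; x0_5 = 60; y0_5 = 180; x1_5 = 140; y1_5 = 230; x0_6 = 140; y0_6 = 470; cx_7 = 60; cy_7 = 120; r_7 = 40; y1_8 = 310; x0_9 = 540; y0_9 = 20; x1_9 = 570; y1_9 = 130; cx_10 = 330; cy_10 = 410; r_10 = 30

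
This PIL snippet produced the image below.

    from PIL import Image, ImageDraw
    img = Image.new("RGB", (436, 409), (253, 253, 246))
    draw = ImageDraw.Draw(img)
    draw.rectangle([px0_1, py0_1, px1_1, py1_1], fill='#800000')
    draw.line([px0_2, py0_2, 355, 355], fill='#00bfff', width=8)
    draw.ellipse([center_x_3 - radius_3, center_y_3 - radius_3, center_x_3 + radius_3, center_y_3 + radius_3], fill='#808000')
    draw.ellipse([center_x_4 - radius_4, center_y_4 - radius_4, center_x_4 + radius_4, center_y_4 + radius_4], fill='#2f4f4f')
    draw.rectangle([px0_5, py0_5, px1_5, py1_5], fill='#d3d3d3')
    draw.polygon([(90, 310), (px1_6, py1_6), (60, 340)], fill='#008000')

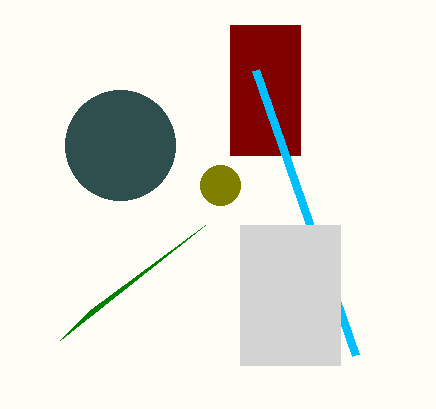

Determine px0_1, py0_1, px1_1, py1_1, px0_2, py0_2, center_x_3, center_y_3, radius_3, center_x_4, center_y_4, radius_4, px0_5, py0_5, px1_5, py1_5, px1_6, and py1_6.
px0_1 = 230; py0_1 = 25; px1_1 = 300; py1_1 = 155; px0_2 = 255; py0_2 = 70; center_x_3 = 220; center_y_3 = 185; radius_3 = 20; center_x_4 = 120; center_y_4 = 145; radius_4 = 55; px0_5 = 240; py0_5 = 225; px1_5 = 340; py1_5 = 365; px1_6 = 205; py1_6 = 225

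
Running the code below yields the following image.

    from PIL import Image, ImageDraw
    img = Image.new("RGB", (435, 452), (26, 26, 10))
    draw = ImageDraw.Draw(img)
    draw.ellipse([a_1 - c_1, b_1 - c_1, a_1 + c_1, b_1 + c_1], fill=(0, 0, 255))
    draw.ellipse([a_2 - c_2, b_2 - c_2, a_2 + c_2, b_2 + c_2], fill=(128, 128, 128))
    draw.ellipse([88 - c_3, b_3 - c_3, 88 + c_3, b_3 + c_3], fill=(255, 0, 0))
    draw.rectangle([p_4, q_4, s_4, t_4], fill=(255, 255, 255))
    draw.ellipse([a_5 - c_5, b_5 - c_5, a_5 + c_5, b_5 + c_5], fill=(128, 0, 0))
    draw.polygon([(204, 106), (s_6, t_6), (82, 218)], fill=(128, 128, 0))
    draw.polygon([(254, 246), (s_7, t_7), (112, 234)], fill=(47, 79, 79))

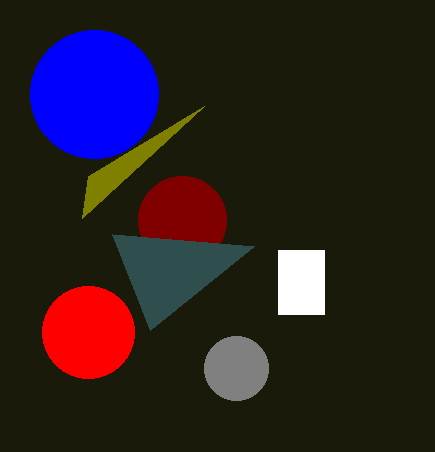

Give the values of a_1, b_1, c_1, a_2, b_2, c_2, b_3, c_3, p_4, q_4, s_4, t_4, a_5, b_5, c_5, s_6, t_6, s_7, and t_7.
a_1 = 94, b_1 = 94, c_1 = 64, a_2 = 236, b_2 = 368, c_2 = 32, b_3 = 332, c_3 = 46, p_4 = 278, q_4 = 250, s_4 = 324, t_4 = 314, a_5 = 182, b_5 = 220, c_5 = 44, s_6 = 88, t_6 = 176, s_7 = 150, t_7 = 330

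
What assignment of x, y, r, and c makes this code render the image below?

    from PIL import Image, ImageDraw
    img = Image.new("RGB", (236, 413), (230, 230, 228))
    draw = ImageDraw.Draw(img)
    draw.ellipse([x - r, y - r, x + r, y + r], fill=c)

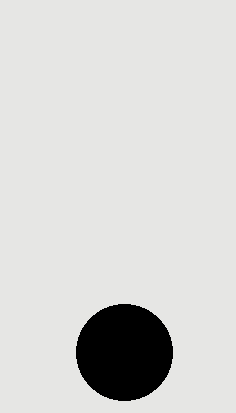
x = 124, y = 352, r = 48, c = 'black'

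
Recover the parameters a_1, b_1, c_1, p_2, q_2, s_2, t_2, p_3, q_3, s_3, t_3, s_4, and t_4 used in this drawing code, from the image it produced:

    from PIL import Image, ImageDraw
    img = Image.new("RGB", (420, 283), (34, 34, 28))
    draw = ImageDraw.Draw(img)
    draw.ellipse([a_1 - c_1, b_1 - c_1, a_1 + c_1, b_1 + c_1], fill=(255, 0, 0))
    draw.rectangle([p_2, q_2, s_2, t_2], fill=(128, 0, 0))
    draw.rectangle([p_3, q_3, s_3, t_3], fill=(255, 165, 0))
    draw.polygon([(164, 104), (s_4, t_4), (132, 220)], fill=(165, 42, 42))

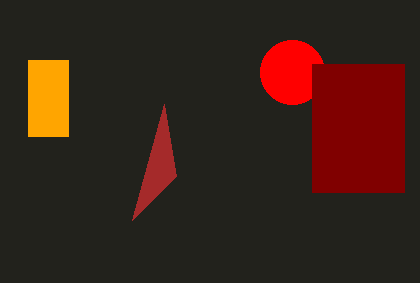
a_1 = 292
b_1 = 72
c_1 = 32
p_2 = 312
q_2 = 64
s_2 = 404
t_2 = 192
p_3 = 28
q_3 = 60
s_3 = 68
t_3 = 136
s_4 = 176
t_4 = 176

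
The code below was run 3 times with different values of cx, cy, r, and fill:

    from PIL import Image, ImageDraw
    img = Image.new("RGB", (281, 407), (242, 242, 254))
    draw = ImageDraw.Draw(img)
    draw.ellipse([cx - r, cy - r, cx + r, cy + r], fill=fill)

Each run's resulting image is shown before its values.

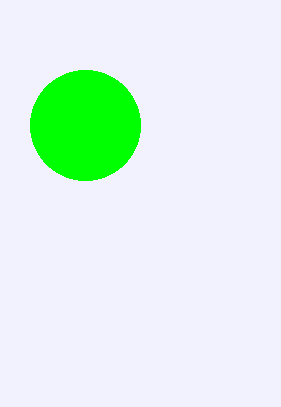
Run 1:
cx = 85; cy = 125; r = 55; fill = 'lime'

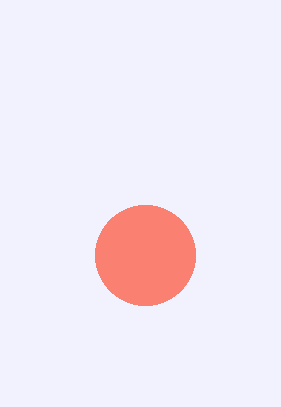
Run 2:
cx = 145, cy = 255, r = 50, fill = 'salmon'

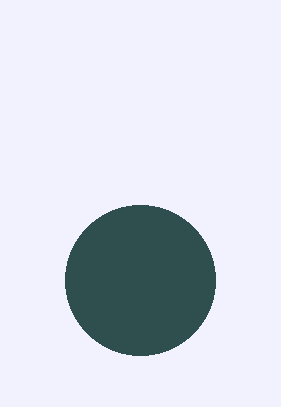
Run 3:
cx = 140; cy = 280; r = 75; fill = 'darkslategray'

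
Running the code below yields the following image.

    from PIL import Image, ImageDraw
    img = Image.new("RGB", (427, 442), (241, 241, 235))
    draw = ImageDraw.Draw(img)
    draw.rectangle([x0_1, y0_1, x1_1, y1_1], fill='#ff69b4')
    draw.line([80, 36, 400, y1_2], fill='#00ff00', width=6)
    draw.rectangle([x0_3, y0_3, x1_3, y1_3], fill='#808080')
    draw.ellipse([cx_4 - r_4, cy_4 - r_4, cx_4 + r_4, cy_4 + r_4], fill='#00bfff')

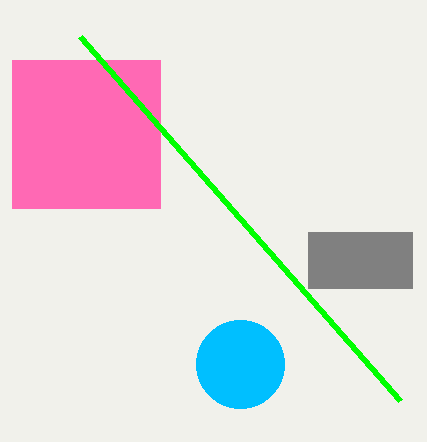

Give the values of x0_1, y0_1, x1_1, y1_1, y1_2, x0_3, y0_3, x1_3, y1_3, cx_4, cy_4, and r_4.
x0_1 = 12; y0_1 = 60; x1_1 = 160; y1_1 = 208; y1_2 = 400; x0_3 = 308; y0_3 = 232; x1_3 = 412; y1_3 = 288; cx_4 = 240; cy_4 = 364; r_4 = 44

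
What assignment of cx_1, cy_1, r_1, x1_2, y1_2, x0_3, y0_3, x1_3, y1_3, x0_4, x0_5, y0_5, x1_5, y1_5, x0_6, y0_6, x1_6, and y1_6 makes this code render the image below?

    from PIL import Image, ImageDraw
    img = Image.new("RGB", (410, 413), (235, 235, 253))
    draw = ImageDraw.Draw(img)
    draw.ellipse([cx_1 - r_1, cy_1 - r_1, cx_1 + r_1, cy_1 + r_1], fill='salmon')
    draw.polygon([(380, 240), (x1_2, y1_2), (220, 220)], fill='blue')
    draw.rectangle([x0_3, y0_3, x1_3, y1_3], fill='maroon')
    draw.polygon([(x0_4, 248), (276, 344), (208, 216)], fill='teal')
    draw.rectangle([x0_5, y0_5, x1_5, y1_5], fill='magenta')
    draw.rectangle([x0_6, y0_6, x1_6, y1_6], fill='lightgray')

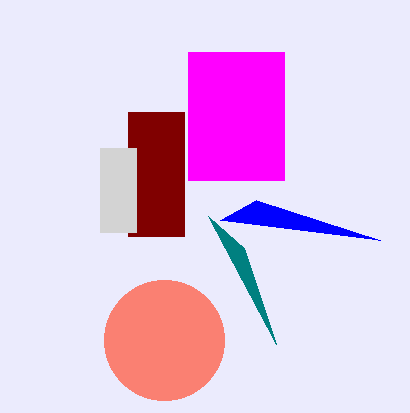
cx_1 = 164
cy_1 = 340
r_1 = 60
x1_2 = 256
y1_2 = 200
x0_3 = 128
y0_3 = 112
x1_3 = 184
y1_3 = 236
x0_4 = 244
x0_5 = 188
y0_5 = 52
x1_5 = 284
y1_5 = 180
x0_6 = 100
y0_6 = 148
x1_6 = 136
y1_6 = 232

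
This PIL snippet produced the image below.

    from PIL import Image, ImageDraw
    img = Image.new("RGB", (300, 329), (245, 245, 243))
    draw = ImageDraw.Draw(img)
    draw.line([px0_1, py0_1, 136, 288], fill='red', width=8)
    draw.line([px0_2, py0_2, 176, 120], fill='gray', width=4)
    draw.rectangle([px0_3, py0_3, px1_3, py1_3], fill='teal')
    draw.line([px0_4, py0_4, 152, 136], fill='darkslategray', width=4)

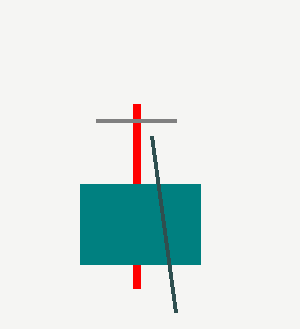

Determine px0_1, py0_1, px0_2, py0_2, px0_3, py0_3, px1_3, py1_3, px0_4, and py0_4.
px0_1 = 136
py0_1 = 104
px0_2 = 96
py0_2 = 120
px0_3 = 80
py0_3 = 184
px1_3 = 200
py1_3 = 264
px0_4 = 176
py0_4 = 312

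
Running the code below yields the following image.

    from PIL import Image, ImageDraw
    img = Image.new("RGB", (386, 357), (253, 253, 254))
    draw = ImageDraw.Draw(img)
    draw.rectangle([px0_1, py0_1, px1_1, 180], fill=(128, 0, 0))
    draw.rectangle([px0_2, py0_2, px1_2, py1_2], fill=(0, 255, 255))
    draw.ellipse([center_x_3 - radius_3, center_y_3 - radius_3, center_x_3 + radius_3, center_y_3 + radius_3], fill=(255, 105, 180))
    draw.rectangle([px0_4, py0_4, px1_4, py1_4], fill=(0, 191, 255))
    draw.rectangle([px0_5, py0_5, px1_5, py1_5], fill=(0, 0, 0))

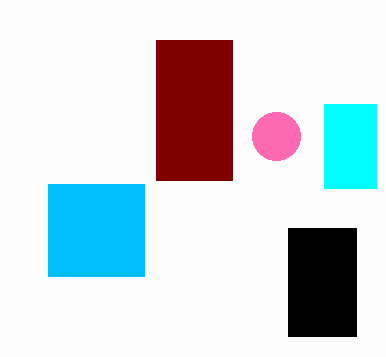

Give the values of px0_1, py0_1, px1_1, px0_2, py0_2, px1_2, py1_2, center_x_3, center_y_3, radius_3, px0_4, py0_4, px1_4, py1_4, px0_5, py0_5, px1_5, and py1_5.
px0_1 = 156
py0_1 = 40
px1_1 = 232
px0_2 = 324
py0_2 = 104
px1_2 = 376
py1_2 = 188
center_x_3 = 276
center_y_3 = 136
radius_3 = 24
px0_4 = 48
py0_4 = 184
px1_4 = 144
py1_4 = 276
px0_5 = 288
py0_5 = 228
px1_5 = 356
py1_5 = 336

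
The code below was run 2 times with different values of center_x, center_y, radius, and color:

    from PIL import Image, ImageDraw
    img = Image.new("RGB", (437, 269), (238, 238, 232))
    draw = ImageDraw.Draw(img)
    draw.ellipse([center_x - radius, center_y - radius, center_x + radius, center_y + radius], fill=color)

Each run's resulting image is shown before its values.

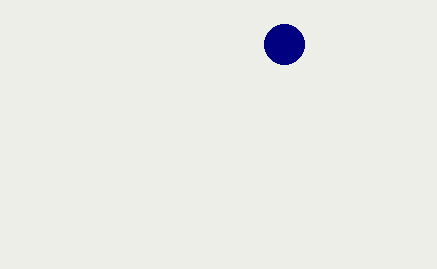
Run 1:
center_x = 284
center_y = 44
radius = 20
color = 'navy'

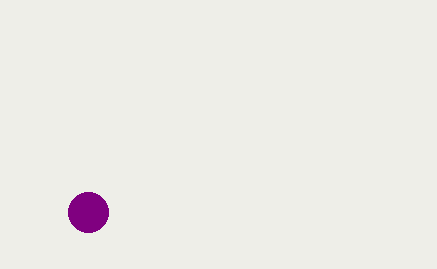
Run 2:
center_x = 88
center_y = 212
radius = 20
color = 'purple'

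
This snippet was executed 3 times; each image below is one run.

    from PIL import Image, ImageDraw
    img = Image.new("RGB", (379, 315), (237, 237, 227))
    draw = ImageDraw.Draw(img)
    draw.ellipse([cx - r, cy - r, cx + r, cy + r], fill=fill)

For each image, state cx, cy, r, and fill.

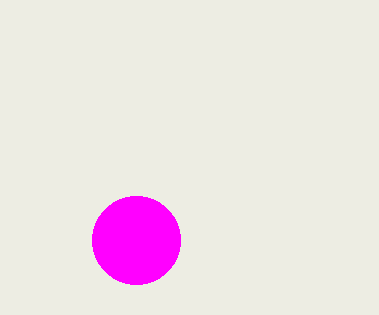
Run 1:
cx = 136, cy = 240, r = 44, fill = 'magenta'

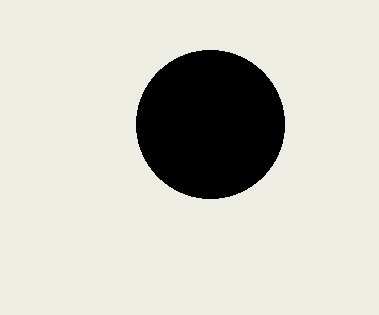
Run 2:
cx = 210; cy = 124; r = 74; fill = 'black'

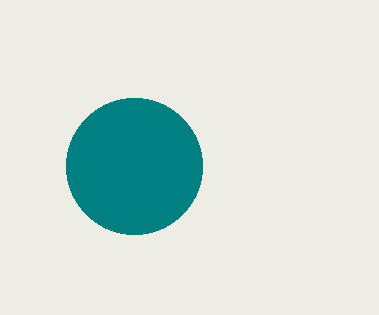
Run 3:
cx = 134, cy = 166, r = 68, fill = 'teal'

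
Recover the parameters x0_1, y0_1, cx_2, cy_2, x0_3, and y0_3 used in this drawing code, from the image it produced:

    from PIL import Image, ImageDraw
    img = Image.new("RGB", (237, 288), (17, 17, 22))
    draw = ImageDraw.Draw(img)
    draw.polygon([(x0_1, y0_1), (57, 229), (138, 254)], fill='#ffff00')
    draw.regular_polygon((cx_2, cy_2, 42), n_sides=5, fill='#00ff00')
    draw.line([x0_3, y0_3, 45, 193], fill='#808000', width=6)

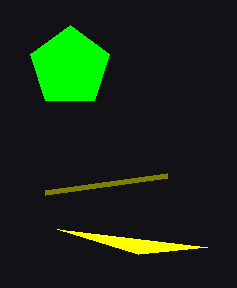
x0_1 = 207
y0_1 = 247
cx_2 = 70
cy_2 = 67
x0_3 = 167
y0_3 = 176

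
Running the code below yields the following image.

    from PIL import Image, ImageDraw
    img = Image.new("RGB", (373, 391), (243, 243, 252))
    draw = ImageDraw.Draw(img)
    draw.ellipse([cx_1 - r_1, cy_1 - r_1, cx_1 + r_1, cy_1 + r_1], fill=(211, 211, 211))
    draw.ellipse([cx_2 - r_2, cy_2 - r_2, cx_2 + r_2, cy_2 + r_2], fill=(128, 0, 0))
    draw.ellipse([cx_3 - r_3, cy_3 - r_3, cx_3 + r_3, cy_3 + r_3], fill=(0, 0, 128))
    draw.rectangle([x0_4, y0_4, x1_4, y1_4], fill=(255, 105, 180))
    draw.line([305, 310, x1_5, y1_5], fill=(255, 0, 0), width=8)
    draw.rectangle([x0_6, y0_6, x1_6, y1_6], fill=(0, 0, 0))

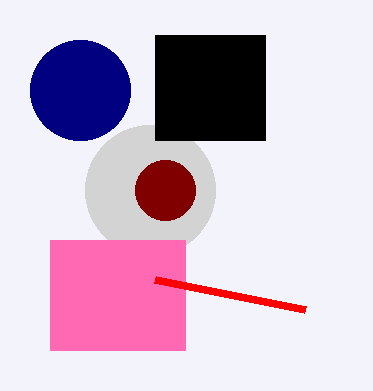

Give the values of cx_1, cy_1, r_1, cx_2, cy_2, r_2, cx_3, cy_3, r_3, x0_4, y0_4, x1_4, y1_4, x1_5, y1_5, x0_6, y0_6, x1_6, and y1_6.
cx_1 = 150, cy_1 = 190, r_1 = 65, cx_2 = 165, cy_2 = 190, r_2 = 30, cx_3 = 80, cy_3 = 90, r_3 = 50, x0_4 = 50, y0_4 = 240, x1_4 = 185, y1_4 = 350, x1_5 = 155, y1_5 = 280, x0_6 = 155, y0_6 = 35, x1_6 = 265, y1_6 = 140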